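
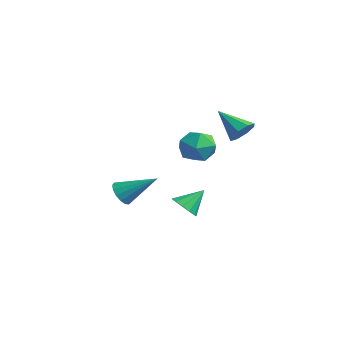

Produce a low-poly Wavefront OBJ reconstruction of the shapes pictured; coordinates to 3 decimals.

v -2.894 1.99 -0.876
v -1.858 2.355 -1.204
v -2.122 0.485 -0.116
v -1.086 0.85 -0.444
v -1.658 1.409 0.378
v -2.134 2.339 -0.092
v -1.846 0.501 -1.228
v -2.322 1.431 -1.698
v -1.21 1.435 -1.421
v -1.094 1.996 -0.429
v -2.886 0.844 -0.891
v -2.77 1.405 0.101
v 4.078 0.523 2.23
v 4.588 -0.01 2.512
v 2.802 -0.103 3.35
v 4.603 0.51 2.82
v 4.311 1.038 2.782
v 3.882 1.264 2.42
v 3.568 1.056 1.947
v 3.553 0.536 1.639
v 3.846 0.008 1.677
v 4.274 -0.218 2.039
v -0.618 -0.104 -4.197
v -0.16 0.359 -4.744
v -0.502 1.004 -3.163
v -0.619 0.476 -4.818
v -1.077 0.409 -4.696
v -1.389 0.18 -4.414
v -1.457 -0.14 -4.064
v -1.258 -0.448 -3.756
v -0.856 -0.647 -3.588
v -0.378 -0.674 -3.614
v 0.023 -0.519 -3.824
v 0.221 -0.233 -4.153
v 0.153 0.094 -4.496
v 1.134 -4.425 -1.883
v 1.527 -4.235 -2.505
v 2.266 -3.075 -0.757
v 1.222 -3.986 -2.497
v 0.893 -3.855 -2.324
v 0.63 -3.877 -2.033
v 0.501 -4.046 -1.701
v 0.543 -4.316 -1.419
v 0.742 -4.615 -1.26
v 1.047 -4.864 -1.268
v 1.376 -4.995 -1.441
v 1.639 -4.973 -1.732
v 1.768 -4.804 -2.064
v 1.726 -4.534 -2.347
f 1 12 6
f 1 6 2
f 1 2 8
f 1 8 11
f 1 11 12
f 2 6 10
f 6 12 5
f 12 11 3
f 11 8 7
f 8 2 9
f 4 10 5
f 4 5 3
f 4 3 7
f 4 7 9
f 4 9 10
f 5 10 6
f 3 5 12
f 7 3 11
f 9 7 8
f 10 9 2
f 14 13 16
f 14 16 15
f 16 13 17
f 16 17 15
f 17 13 18
f 17 18 15
f 18 13 19
f 18 19 15
f 19 13 20
f 19 20 15
f 20 13 21
f 20 21 15
f 21 13 22
f 21 22 15
f 22 13 14
f 22 14 15
f 24 23 26
f 24 26 25
f 26 23 27
f 26 27 25
f 27 23 28
f 27 28 25
f 28 23 29
f 28 29 25
f 29 23 30
f 29 30 25
f 30 23 31
f 30 31 25
f 31 23 32
f 31 32 25
f 32 23 33
f 32 33 25
f 33 23 34
f 33 34 25
f 34 23 35
f 34 35 25
f 35 23 24
f 35 24 25
f 37 36 39
f 37 39 38
f 39 36 40
f 39 40 38
f 40 36 41
f 40 41 38
f 41 36 42
f 41 42 38
f 42 36 43
f 42 43 38
f 43 36 44
f 43 44 38
f 44 36 45
f 44 45 38
f 45 36 46
f 45 46 38
f 46 36 47
f 46 47 38
f 47 36 48
f 47 48 38
f 48 36 49
f 48 49 38
f 49 36 37
f 49 37 38



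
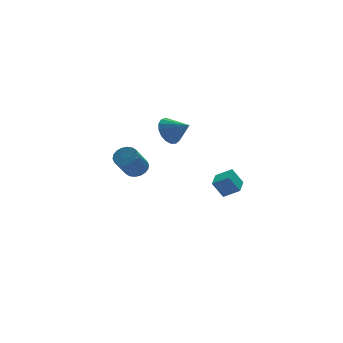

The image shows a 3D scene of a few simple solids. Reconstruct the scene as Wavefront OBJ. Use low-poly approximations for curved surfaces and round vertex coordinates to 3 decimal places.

v 1.317 -4.531 0.135
v 0.833 -4.264 1.028
v 0.668 -4.003 -0.374
v 0.185 -3.735 0.518
v 1.955 -3.665 0.222
v 1.472 -3.397 1.114
v 1.307 -3.136 -0.288
v 0.823 -2.869 0.605
v 1.109 2.941 1.382
v 1.839 3.104 0.863
v 1.791 1.979 2.038
v 1.891 3.372 1.202
v 1.763 3.541 1.582
v 1.486 3.573 1.917
v 1.123 3.461 2.129
v 0.756 3.229 2.17
v 0.471 2.931 2.03
v 0.331 2.636 1.742
v 0.37 2.411 1.371
v 0.578 2.307 1.003
v 0.908 2.349 0.721
v 1.284 2.526 0.591
v 1.62 2.798 0.642
v -0.648 3.292 -1.097
v -0.342 3.744 -0.658
v -1.247 3.14 0.595
v -1.552 2.688 0.157
v -0.59 3.903 -0.76
v -1.494 3.299 0.493
v -0.849 3.941 -0.929
v -1.753 3.337 0.325
v -1.068 3.851 -1.131
v -1.973 3.246 0.123
v -1.204 3.65 -1.326
v -2.109 3.045 -0.072
v -1.23 3.378 -1.476
v -2.135 2.773 -0.222
v -1.14 3.089 -1.55
v -2.045 2.485 -0.297
v -0.953 2.84 -1.535
v -1.858 2.236 -0.282
v -0.706 2.681 -1.433
v -1.61 2.077 -0.18
v -0.447 2.643 -1.265
v -1.351 2.039 -0.011
v -0.227 2.734 -1.063
v -1.132 2.129 0.191
v -0.091 2.935 -0.868
v -0.996 2.33 0.386
v -0.065 3.207 -0.718
v -0.97 2.602 0.536
v -0.155 3.495 -0.643
v -1.06 2.891 0.61
f 2 4 1
f 5 2 1
f 1 4 3
f 3 5 1
f 2 8 4
f 6 2 5
f 6 8 2
f 4 8 3
f 7 5 3
f 3 8 7
f 7 6 5
f 8 6 7
f 10 9 12
f 10 12 11
f 12 9 13
f 12 13 11
f 13 9 14
f 13 14 11
f 14 9 15
f 14 15 11
f 15 9 16
f 15 16 11
f 16 9 17
f 16 17 11
f 17 9 18
f 17 18 11
f 18 9 19
f 18 19 11
f 19 9 20
f 19 20 11
f 20 9 21
f 20 21 11
f 21 9 22
f 21 22 11
f 22 9 23
f 22 23 11
f 23 9 10
f 23 10 11
f 25 24 28
f 25 28 26
f 26 28 29
f 26 29 27
f 28 24 30
f 28 30 29
f 29 30 31
f 29 31 27
f 30 24 32
f 30 32 31
f 31 32 33
f 31 33 27
f 32 24 34
f 32 34 33
f 33 34 35
f 33 35 27
f 34 24 36
f 34 36 35
f 35 36 37
f 35 37 27
f 36 24 38
f 36 38 37
f 37 38 39
f 37 39 27
f 38 24 40
f 38 40 39
f 39 40 41
f 39 41 27
f 40 24 42
f 40 42 41
f 41 42 43
f 41 43 27
f 42 24 44
f 42 44 43
f 43 44 45
f 43 45 27
f 44 24 46
f 44 46 45
f 45 46 47
f 45 47 27
f 46 24 48
f 46 48 47
f 47 48 49
f 47 49 27
f 48 24 50
f 48 50 49
f 49 50 51
f 49 51 27
f 50 24 52
f 50 52 51
f 51 52 53
f 51 53 27
f 52 24 25
f 52 25 53
f 53 25 26
f 53 26 27



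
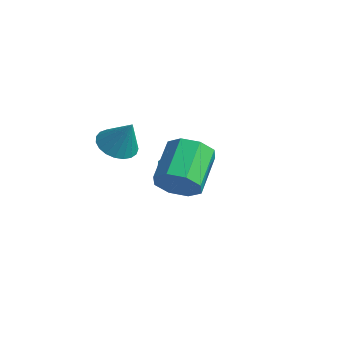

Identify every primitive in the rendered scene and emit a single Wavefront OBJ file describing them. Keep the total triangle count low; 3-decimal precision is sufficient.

v 2.91 -1.563 1.09
v 3.574 -0.868 0.644
v 2.595 0.698 1.623
v 1.93 0.003 2.07
v 2.913 -0.999 0.193
v 1.933 0.566 1.172
v 2.25 -1.461 0.267
v 1.27 0.105 1.246
v 1.973 -1.982 0.824
v 0.994 -0.417 1.803
v 2.245 -2.258 1.537
v 1.266 -0.692 2.516
v 2.907 -2.126 1.988
v 1.927 -0.561 2.967
v 3.57 -1.665 1.914
v 2.59 -0.099 2.893
v 3.846 -1.143 1.357
v 2.867 0.422 2.336
v -2.531 2.687 -2.474
v -1.947 2.306 -2.774
v -1.589 3.053 -1.106
v -1.928 2.804 -2.921
v -2.191 3.248 -2.858
v -2.614 3.429 -2.615
v -2.998 3.263 -2.306
v -3.163 2.828 -2.076
v -3.033 2.326 -2.031
v -2.668 1.994 -2.194
v -2.239 1.986 -2.487
v -1.133 -1.432 1.512
v -0.289 -1.368 1.059
v -0.367 -1.208 2.968
v -0.41 -0.988 1.063
v -0.656 -0.684 1.146
v -0.984 -0.51 1.292
v -1.338 -0.495 1.475
v -1.656 -0.642 1.666
v -1.884 -0.926 1.829
v -1.982 -1.298 1.938
v -1.933 -1.692 1.973
v -1.746 -2.042 1.929
v -1.453 -2.286 1.812
v -1.104 -2.383 1.644
v -0.76 -2.315 1.452
v -0.481 -2.095 1.271
v -0.314 -1.76 1.132
f 2 1 5
f 2 5 3
f 3 5 6
f 3 6 4
f 5 1 7
f 5 7 6
f 6 7 8
f 6 8 4
f 7 1 9
f 7 9 8
f 8 9 10
f 8 10 4
f 9 1 11
f 9 11 10
f 10 11 12
f 10 12 4
f 11 1 13
f 11 13 12
f 12 13 14
f 12 14 4
f 13 1 15
f 13 15 14
f 14 15 16
f 14 16 4
f 15 1 17
f 15 17 16
f 16 17 18
f 16 18 4
f 17 1 2
f 17 2 18
f 18 2 3
f 18 3 4
f 20 19 22
f 20 22 21
f 22 19 23
f 22 23 21
f 23 19 24
f 23 24 21
f 24 19 25
f 24 25 21
f 25 19 26
f 25 26 21
f 26 19 27
f 26 27 21
f 27 19 28
f 27 28 21
f 28 19 29
f 28 29 21
f 29 19 20
f 29 20 21
f 31 30 33
f 31 33 32
f 33 30 34
f 33 34 32
f 34 30 35
f 34 35 32
f 35 30 36
f 35 36 32
f 36 30 37
f 36 37 32
f 37 30 38
f 37 38 32
f 38 30 39
f 38 39 32
f 39 30 40
f 39 40 32
f 40 30 41
f 40 41 32
f 41 30 42
f 41 42 32
f 42 30 43
f 42 43 32
f 43 30 44
f 43 44 32
f 44 30 45
f 44 45 32
f 45 30 46
f 45 46 32
f 46 30 31
f 46 31 32



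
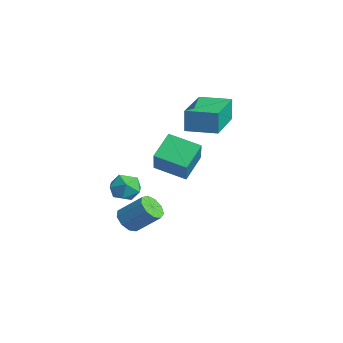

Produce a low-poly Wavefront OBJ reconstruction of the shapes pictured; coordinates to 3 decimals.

v -2.83 -0.095 -1.796
v -2.369 0.407 -1.52
v -2.271 -0.947 -1.18
v -1.81 -0.445 -0.904
v -2.517 -0.445 -0.702
v -2.863 0.081 -1.082
v -1.777 -0.621 -1.618
v -2.123 -0.095 -1.998
v -1.718 0.082 -1.409
v -2.176 0.191 -0.843
v -2.464 -0.731 -1.857
v -2.922 -0.622 -1.291
v 0.085 0.484 1.872
v 0.997 0.071 3.003
v 0.995 1.397 1.472
v 1.907 0.985 2.603
v 0.613 -0.365 1.137
v 1.525 -0.777 2.268
v 1.523 0.549 0.737
v 2.435 0.136 1.868
v 1.461 -1.797 -0.935
v 1.863 -1.646 -1.354
v 2.481 -0.933 -0.504
v 2.079 -1.083 -0.085
v 1.553 -1.378 -1.354
v 2.171 -0.664 -0.504
v 1.2 -1.305 -1.158
v 1.818 -0.591 -0.309
v 0.969 -1.463 -0.858
v 1.587 -0.749 -0.008
v 0.968 -1.777 -0.593
v 1.586 -1.063 0.256
v 1.198 -2.1 -0.489
v 1.816 -1.386 0.361
v 1.551 -2.282 -0.593
v 2.169 -1.568 0.257
v 1.862 -2.236 -0.857
v 2.48 -1.523 -0.007
v 1.985 -1.986 -1.157
v 2.603 -1.272 -0.308
v -0.928 1.627 2.004
v -1.016 1.668 3.04
v -2.593 3.052 1.807
v -2.681 3.093 2.842
v -0.059 2.647 2.038
v -0.147 2.688 3.073
v -1.724 4.072 1.84
v -1.812 4.113 2.876
f 1 12 6
f 1 6 2
f 1 2 8
f 1 8 11
f 1 11 12
f 2 6 10
f 6 12 5
f 12 11 3
f 11 8 7
f 8 2 9
f 4 10 5
f 4 5 3
f 4 3 7
f 4 7 9
f 4 9 10
f 5 10 6
f 3 5 12
f 7 3 11
f 9 7 8
f 10 9 2
f 14 16 13
f 17 14 13
f 13 16 15
f 15 17 13
f 14 20 16
f 18 14 17
f 18 20 14
f 16 20 15
f 19 17 15
f 15 20 19
f 19 18 17
f 20 18 19
f 22 21 25
f 22 25 23
f 23 25 26
f 23 26 24
f 25 21 27
f 25 27 26
f 26 27 28
f 26 28 24
f 27 21 29
f 27 29 28
f 28 29 30
f 28 30 24
f 29 21 31
f 29 31 30
f 30 31 32
f 30 32 24
f 31 21 33
f 31 33 32
f 32 33 34
f 32 34 24
f 33 21 35
f 33 35 34
f 34 35 36
f 34 36 24
f 35 21 37
f 35 37 36
f 36 37 38
f 36 38 24
f 37 21 39
f 37 39 38
f 38 39 40
f 38 40 24
f 39 21 22
f 39 22 40
f 40 22 23
f 40 23 24
f 42 44 41
f 45 42 41
f 41 44 43
f 43 45 41
f 42 48 44
f 46 42 45
f 46 48 42
f 44 48 43
f 47 45 43
f 43 48 47
f 47 46 45
f 48 46 47



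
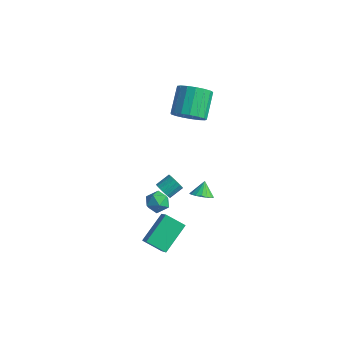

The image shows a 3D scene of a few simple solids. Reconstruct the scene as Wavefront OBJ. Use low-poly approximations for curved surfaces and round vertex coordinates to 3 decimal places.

v -3.327 1.834 2.219
v -2.41 2.38 2.142
v -3.116 3.732 3.324
v -4.033 3.186 3.401
v -2.695 2.565 1.76
v -3.402 3.918 2.941
v -3.125 2.583 1.482
v -3.832 3.935 2.664
v -3.602 2.429 1.374
v -4.308 3.782 2.555
v -4.015 2.139 1.459
v -4.721 3.491 2.64
v -4.271 1.778 1.718
v -4.977 3.131 2.9
v -4.31 1.431 2.092
v -5.016 2.784 3.274
v -4.124 1.176 2.496
v -4.831 2.529 3.677
v -3.756 1.071 2.836
v -4.462 2.424 4.017
v -3.289 1.141 3.034
v -3.995 2.494 4.216
v -2.831 1.37 3.046
v -3.537 2.723 4.228
v -2.486 1.705 2.869
v -3.193 3.058 4.05
v -2.335 2.069 2.543
v -3.041 3.422 3.724
v -1.174 0.577 -3.002
v -0.567 0.39 -2.642
v -1.446 1.163 -2.238
v -0.472 0.673 -2.825
v -0.538 0.933 -3.049
v -0.75 1.112 -3.261
v -1.059 1.168 -3.414
v -1.394 1.089 -3.473
v -1.679 0.892 -3.424
v -1.848 0.624 -3.278
v -1.863 0.344 -3.068
v -1.72 0.118 -2.844
v -1.451 -0.003 -2.655
v -1.12 0.009 -2.546
v -0.8 0.151 -2.541
v -1.112 -4.204 -3.607
v -1.224 -2.434 -2.502
v -2.08 -3.522 -4.798
v -2.193 -1.752 -3.693
v -0.027 -3.748 -4.227
v -0.14 -1.978 -3.122
v -0.996 -3.066 -5.418
v -1.108 -1.296 -4.313
v -3.546 -0.141 -3.699
v -3.022 -0.104 -4.027
v -2.77 0.738 -3.53
v -3.294 0.701 -3.201
v -3.218 0.05 -4.189
v -2.966 0.892 -3.691
v -3.489 0.16 -4.238
v -3.237 1.002 -3.74
v -3.773 0.201 -4.163
v -3.521 1.043 -3.666
v -4.005 0.164 -3.982
v -3.753 1.006 -3.485
v -4.132 0.057 -3.736
v -3.88 0.899 -3.239
v -4.125 -0.096 -3.482
v -3.873 0.746 -2.984
v -3.985 -0.259 -3.277
v -3.733 0.583 -2.78
v -3.744 -0.395 -3.169
v -3.492 0.448 -2.671
v -3.458 -0.472 -3.182
v -3.206 0.37 -2.685
v -3.192 -0.474 -3.314
v -2.94 0.368 -2.816
v -3.007 -0.4 -3.533
v -2.755 0.442 -3.036
v -2.946 -0.266 -3.791
v -2.694 0.576 -3.294
v -2.067 -1.324 -2.396
v -1.837 -1.702 -1.73
v -2.603 -2.418 -2.83
v -2.373 -2.796 -2.164
v -2.944 -2.237 -2.13
v -2.612 -1.562 -1.861
v -1.828 -2.558 -2.699
v -1.496 -1.883 -2.43
v -1.688 -2.465 -1.918
v -2.378 -2.266 -1.566
v -2.062 -1.854 -2.994
v -2.752 -1.655 -2.642
f 2 1 5
f 2 5 3
f 3 5 6
f 3 6 4
f 5 1 7
f 5 7 6
f 6 7 8
f 6 8 4
f 7 1 9
f 7 9 8
f 8 9 10
f 8 10 4
f 9 1 11
f 9 11 10
f 10 11 12
f 10 12 4
f 11 1 13
f 11 13 12
f 12 13 14
f 12 14 4
f 13 1 15
f 13 15 14
f 14 15 16
f 14 16 4
f 15 1 17
f 15 17 16
f 16 17 18
f 16 18 4
f 17 1 19
f 17 19 18
f 18 19 20
f 18 20 4
f 19 1 21
f 19 21 20
f 20 21 22
f 20 22 4
f 21 1 23
f 21 23 22
f 22 23 24
f 22 24 4
f 23 1 25
f 23 25 24
f 24 25 26
f 24 26 4
f 25 1 27
f 25 27 26
f 26 27 28
f 26 28 4
f 27 1 2
f 27 2 28
f 28 2 3
f 28 3 4
f 30 29 32
f 30 32 31
f 32 29 33
f 32 33 31
f 33 29 34
f 33 34 31
f 34 29 35
f 34 35 31
f 35 29 36
f 35 36 31
f 36 29 37
f 36 37 31
f 37 29 38
f 37 38 31
f 38 29 39
f 38 39 31
f 39 29 40
f 39 40 31
f 40 29 41
f 40 41 31
f 41 29 42
f 41 42 31
f 42 29 43
f 42 43 31
f 43 29 30
f 43 30 31
f 45 47 44
f 48 45 44
f 44 47 46
f 46 48 44
f 45 51 47
f 49 45 48
f 49 51 45
f 47 51 46
f 50 48 46
f 46 51 50
f 50 49 48
f 51 49 50
f 53 52 56
f 53 56 54
f 54 56 57
f 54 57 55
f 56 52 58
f 56 58 57
f 57 58 59
f 57 59 55
f 58 52 60
f 58 60 59
f 59 60 61
f 59 61 55
f 60 52 62
f 60 62 61
f 61 62 63
f 61 63 55
f 62 52 64
f 62 64 63
f 63 64 65
f 63 65 55
f 64 52 66
f 64 66 65
f 65 66 67
f 65 67 55
f 66 52 68
f 66 68 67
f 67 68 69
f 67 69 55
f 68 52 70
f 68 70 69
f 69 70 71
f 69 71 55
f 70 52 72
f 70 72 71
f 71 72 73
f 71 73 55
f 72 52 74
f 72 74 73
f 73 74 75
f 73 75 55
f 74 52 76
f 74 76 75
f 75 76 77
f 75 77 55
f 76 52 78
f 76 78 77
f 77 78 79
f 77 79 55
f 78 52 53
f 78 53 79
f 79 53 54
f 79 54 55
f 80 91 85
f 80 85 81
f 80 81 87
f 80 87 90
f 80 90 91
f 81 85 89
f 85 91 84
f 91 90 82
f 90 87 86
f 87 81 88
f 83 89 84
f 83 84 82
f 83 82 86
f 83 86 88
f 83 88 89
f 84 89 85
f 82 84 91
f 86 82 90
f 88 86 87
f 89 88 81



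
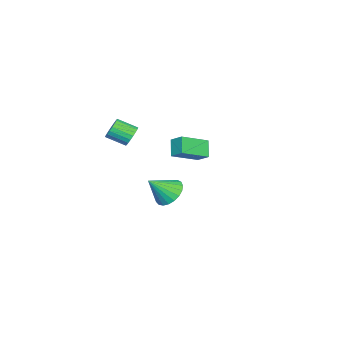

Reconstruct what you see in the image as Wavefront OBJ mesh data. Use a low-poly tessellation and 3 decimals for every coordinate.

v -1.363 -2.901 -3.808
v -0.842 -2.107 -3.615
v -0.517 -3.739 -2.652
v -1.152 -2.068 -3.359
v -1.498 -2.173 -3.182
v -1.822 -2.404 -3.113
v -2.066 -2.721 -3.164
v -2.188 -3.069 -3.326
v -2.168 -3.389 -3.572
v -2.009 -3.623 -3.859
v -1.738 -3.733 -4.137
v -1.402 -3.7 -4.358
v -1.06 -3.528 -4.484
v -0.77 -3.247 -4.493
v -0.583 -2.907 -4.384
v -0.53 -2.566 -4.175
v -0.622 -2.283 -3.903
v 2.317 0.207 2.282
v 3.504 -0.719 2.932
v 2.588 0.892 2.763
v 3.775 -0.034 3.413
v 2.965 0.494 1.507
v 4.152 -0.432 2.157
v 3.236 1.179 1.988
v 4.423 0.253 2.638
v 3.819 -2.656 2.92
v 4.351 -2.708 2.57
v 4.594 -3.717 3.089
v 4.061 -3.664 3.44
v 4.439 -2.577 2.784
v 4.682 -3.585 3.303
v 4.419 -2.459 3.022
v 4.662 -3.467 3.541
v 4.296 -2.375 3.242
v 4.538 -3.384 3.761
v 4.089 -2.34 3.407
v 4.332 -3.349 3.926
v 3.837 -2.359 3.487
v 4.079 -3.368 4.007
v 3.581 -2.43 3.47
v 3.823 -3.438 3.989
v 3.366 -2.54 3.357
v 3.609 -3.548 3.877
v 3.229 -2.669 3.169
v 3.472 -3.678 3.689
v 3.195 -2.797 2.938
v 3.437 -3.805 3.458
v 3.268 -2.9 2.704
v 3.511 -3.908 3.223
v 3.436 -2.961 2.507
v 3.679 -3.969 3.027
v 3.671 -2.969 2.382
v 3.914 -3.977 2.901
v 3.931 -2.923 2.35
v 4.174 -3.931 2.869
v 4.172 -2.831 2.416
v 4.415 -3.839 2.935
f 2 1 4
f 2 4 3
f 4 1 5
f 4 5 3
f 5 1 6
f 5 6 3
f 6 1 7
f 6 7 3
f 7 1 8
f 7 8 3
f 8 1 9
f 8 9 3
f 9 1 10
f 9 10 3
f 10 1 11
f 10 11 3
f 11 1 12
f 11 12 3
f 12 1 13
f 12 13 3
f 13 1 14
f 13 14 3
f 14 1 15
f 14 15 3
f 15 1 16
f 15 16 3
f 16 1 17
f 16 17 3
f 17 1 2
f 17 2 3
f 19 21 18
f 22 19 18
f 18 21 20
f 20 22 18
f 19 25 21
f 23 19 22
f 23 25 19
f 21 25 20
f 24 22 20
f 20 25 24
f 24 23 22
f 25 23 24
f 27 26 30
f 27 30 28
f 28 30 31
f 28 31 29
f 30 26 32
f 30 32 31
f 31 32 33
f 31 33 29
f 32 26 34
f 32 34 33
f 33 34 35
f 33 35 29
f 34 26 36
f 34 36 35
f 35 36 37
f 35 37 29
f 36 26 38
f 36 38 37
f 37 38 39
f 37 39 29
f 38 26 40
f 38 40 39
f 39 40 41
f 39 41 29
f 40 26 42
f 40 42 41
f 41 42 43
f 41 43 29
f 42 26 44
f 42 44 43
f 43 44 45
f 43 45 29
f 44 26 46
f 44 46 45
f 45 46 47
f 45 47 29
f 46 26 48
f 46 48 47
f 47 48 49
f 47 49 29
f 48 26 50
f 48 50 49
f 49 50 51
f 49 51 29
f 50 26 52
f 50 52 51
f 51 52 53
f 51 53 29
f 52 26 54
f 52 54 53
f 53 54 55
f 53 55 29
f 54 26 56
f 54 56 55
f 55 56 57
f 55 57 29
f 56 26 27
f 56 27 57
f 57 27 28
f 57 28 29



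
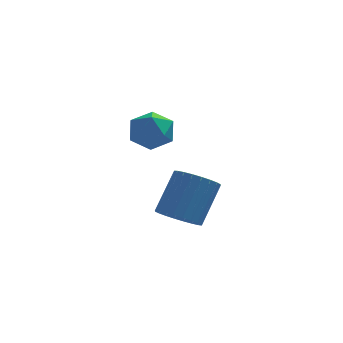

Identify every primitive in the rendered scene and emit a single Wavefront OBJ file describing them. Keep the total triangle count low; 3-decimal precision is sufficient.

v -1.887 -1.222 -3.614
v -1.314 -1.717 -3.544
v -0.721 -0.853 -2.295
v -1.293 -0.358 -2.366
v -1.198 -1.521 -3.734
v -0.605 -0.657 -2.485
v -1.187 -1.28 -3.906
v -0.594 -0.416 -2.658
v -1.283 -1.03 -4.034
v -0.69 -0.166 -2.785
v -1.47 -0.809 -4.098
v -0.877 0.055 -2.849
v -1.721 -0.651 -4.088
v -1.128 0.213 -2.839
v -1.997 -0.58 -4.006
v -1.404 0.284 -2.757
v -2.256 -0.607 -3.865
v -1.663 0.257 -2.616
v -2.459 -0.727 -3.685
v -1.866 0.137 -2.436
v -2.575 -0.923 -3.495
v -1.982 -0.059 -2.246
v -2.586 -1.164 -3.322
v -1.993 -0.3 -2.074
v -2.49 -1.414 -3.195
v -1.897 -0.55 -1.946
v -2.303 -1.635 -3.131
v -1.71 -0.771 -1.882
v -2.052 -1.793 -3.141
v -1.459 -0.929 -1.892
v -1.776 -1.864 -3.223
v -1.183 -1 -1.974
v -1.517 -1.837 -3.364
v -0.924 -0.973 -2.115
v -3.28 -1.302 0.599
v -2.639 -0.905 0.746
v -2.701 -1.895 -0.326
v -2.06 -1.498 -0.179
v -2.309 -2.025 0.321
v -2.667 -1.658 0.893
v -2.673 -1.142 -0.473
v -3.031 -0.775 0.099
v -2.264 -0.807 0.084
v -2.039 -1.352 0.575
v -3.301 -1.448 -0.155
v -3.076 -1.993 0.336
f 2 1 5
f 2 5 3
f 3 5 6
f 3 6 4
f 5 1 7
f 5 7 6
f 6 7 8
f 6 8 4
f 7 1 9
f 7 9 8
f 8 9 10
f 8 10 4
f 9 1 11
f 9 11 10
f 10 11 12
f 10 12 4
f 11 1 13
f 11 13 12
f 12 13 14
f 12 14 4
f 13 1 15
f 13 15 14
f 14 15 16
f 14 16 4
f 15 1 17
f 15 17 16
f 16 17 18
f 16 18 4
f 17 1 19
f 17 19 18
f 18 19 20
f 18 20 4
f 19 1 21
f 19 21 20
f 20 21 22
f 20 22 4
f 21 1 23
f 21 23 22
f 22 23 24
f 22 24 4
f 23 1 25
f 23 25 24
f 24 25 26
f 24 26 4
f 25 1 27
f 25 27 26
f 26 27 28
f 26 28 4
f 27 1 29
f 27 29 28
f 28 29 30
f 28 30 4
f 29 1 31
f 29 31 30
f 30 31 32
f 30 32 4
f 31 1 33
f 31 33 32
f 32 33 34
f 32 34 4
f 33 1 2
f 33 2 34
f 34 2 3
f 34 3 4
f 35 46 40
f 35 40 36
f 35 36 42
f 35 42 45
f 35 45 46
f 36 40 44
f 40 46 39
f 46 45 37
f 45 42 41
f 42 36 43
f 38 44 39
f 38 39 37
f 38 37 41
f 38 41 43
f 38 43 44
f 39 44 40
f 37 39 46
f 41 37 45
f 43 41 42
f 44 43 36



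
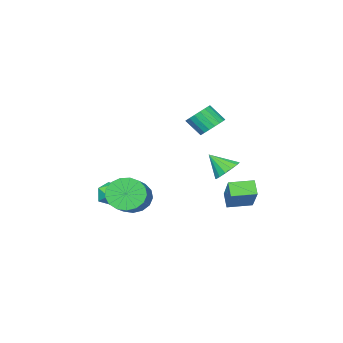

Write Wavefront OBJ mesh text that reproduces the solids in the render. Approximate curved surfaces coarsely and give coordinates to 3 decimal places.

v 2.276 -0.528 -1.68
v 2.821 -0.571 -2.493
v 4.149 0.405 -1.654
v 3.604 0.448 -0.84
v 2.568 -0.179 -2.548
v 3.897 0.797 -1.708
v 2.248 0.132 -2.403
v 3.577 1.108 -1.564
v 1.935 0.292 -2.093
v 3.263 1.268 -1.254
v 1.699 0.265 -1.689
v 3.028 1.24 -0.849
v 1.596 0.055 -1.282
v 2.925 1.031 -0.442
v 1.648 -0.288 -0.966
v 2.977 0.688 -0.127
v 1.844 -0.686 -0.814
v 3.173 0.29 0.026
v 2.139 -1.047 -0.86
v 3.468 -0.072 -0.021
v 2.465 -1.29 -1.094
v 3.794 -0.314 -0.254
v 2.748 -1.358 -1.462
v 4.077 -0.383 -0.623
v 2.922 -1.236 -1.88
v 4.251 -0.261 -1.041
v 2.949 -0.952 -2.252
v 4.277 0.024 -1.413
v -0.933 2.566 -0.024
v -0.528 2.176 -0.55
v -0.527 1.734 0.904
v -0.277 2.453 -0.412
v -0.202 2.76 -0.169
v -0.322 3.015 0.113
v -0.606 3.15 0.358
v -0.978 3.128 0.5
v -1.337 2.956 0.503
v -1.588 2.679 0.364
v -1.663 2.372 0.122
v -1.543 2.117 -0.16
v -1.259 1.982 -0.405
v -0.887 2.004 -0.548
v -2.872 -0.253 1.587
v -2.437 0.296 1.907
v -2.133 -0.437 2.753
v -2.568 -0.987 2.433
v -2.742 0.343 2.057
v -2.437 -0.391 2.903
v -3.072 0.271 2.114
v -2.768 -0.462 2.96
v -3.363 0.096 2.067
v -3.058 -0.637 2.912
v -3.556 -0.148 1.924
v -3.252 -0.881 2.77
v -3.614 -0.413 1.715
v -3.31 -1.147 2.561
v -3.525 -0.647 1.481
v -3.221 -1.38 2.327
v -3.307 -0.803 1.267
v -3.003 -1.536 2.113
v -3.003 -0.849 1.117
v -2.698 -1.583 1.963
v -2.672 -0.778 1.06
v -2.368 -1.511 1.906
v -2.382 -0.603 1.108
v -2.077 -1.336 1.953
v -2.188 -0.359 1.25
v -1.884 -1.092 2.096
v -2.13 -0.093 1.459
v -1.826 -0.827 2.305
v -2.219 0.14 1.693
v -1.915 -0.593 2.539
v 1.569 -1.798 -2.147
v 1.95 -2.09 -2.825
v 1.45 -3.05 -1.675
v 1.831 -3.342 -2.353
v 2.257 -2.897 -1.796
v 2.331 -2.123 -2.088
v 1.069 -3.017 -2.412
v 1.143 -2.243 -2.704
v 1.641 -2.843 -2.989
v 2.375 -2.769 -2.608
v 1.025 -2.371 -1.892
v 1.759 -2.297 -1.511
v -1.528 1.778 -1.919
v -0.549 2.97 -0.569
v -2.529 2.524 -1.851
v -1.55 3.716 -0.501
v -1.21 2.264 -2.579
v -0.231 3.456 -1.229
v -2.211 3.01 -2.511
v -1.232 4.202 -1.161
f 2 1 5
f 2 5 3
f 3 5 6
f 3 6 4
f 5 1 7
f 5 7 6
f 6 7 8
f 6 8 4
f 7 1 9
f 7 9 8
f 8 9 10
f 8 10 4
f 9 1 11
f 9 11 10
f 10 11 12
f 10 12 4
f 11 1 13
f 11 13 12
f 12 13 14
f 12 14 4
f 13 1 15
f 13 15 14
f 14 15 16
f 14 16 4
f 15 1 17
f 15 17 16
f 16 17 18
f 16 18 4
f 17 1 19
f 17 19 18
f 18 19 20
f 18 20 4
f 19 1 21
f 19 21 20
f 20 21 22
f 20 22 4
f 21 1 23
f 21 23 22
f 22 23 24
f 22 24 4
f 23 1 25
f 23 25 24
f 24 25 26
f 24 26 4
f 25 1 27
f 25 27 26
f 26 27 28
f 26 28 4
f 27 1 2
f 27 2 28
f 28 2 3
f 28 3 4
f 30 29 32
f 30 32 31
f 32 29 33
f 32 33 31
f 33 29 34
f 33 34 31
f 34 29 35
f 34 35 31
f 35 29 36
f 35 36 31
f 36 29 37
f 36 37 31
f 37 29 38
f 37 38 31
f 38 29 39
f 38 39 31
f 39 29 40
f 39 40 31
f 40 29 41
f 40 41 31
f 41 29 42
f 41 42 31
f 42 29 30
f 42 30 31
f 44 43 47
f 44 47 45
f 45 47 48
f 45 48 46
f 47 43 49
f 47 49 48
f 48 49 50
f 48 50 46
f 49 43 51
f 49 51 50
f 50 51 52
f 50 52 46
f 51 43 53
f 51 53 52
f 52 53 54
f 52 54 46
f 53 43 55
f 53 55 54
f 54 55 56
f 54 56 46
f 55 43 57
f 55 57 56
f 56 57 58
f 56 58 46
f 57 43 59
f 57 59 58
f 58 59 60
f 58 60 46
f 59 43 61
f 59 61 60
f 60 61 62
f 60 62 46
f 61 43 63
f 61 63 62
f 62 63 64
f 62 64 46
f 63 43 65
f 63 65 64
f 64 65 66
f 64 66 46
f 65 43 67
f 65 67 66
f 66 67 68
f 66 68 46
f 67 43 69
f 67 69 68
f 68 69 70
f 68 70 46
f 69 43 71
f 69 71 70
f 70 71 72
f 70 72 46
f 71 43 44
f 71 44 72
f 72 44 45
f 72 45 46
f 73 84 78
f 73 78 74
f 73 74 80
f 73 80 83
f 73 83 84
f 74 78 82
f 78 84 77
f 84 83 75
f 83 80 79
f 80 74 81
f 76 82 77
f 76 77 75
f 76 75 79
f 76 79 81
f 76 81 82
f 77 82 78
f 75 77 84
f 79 75 83
f 81 79 80
f 82 81 74
f 86 88 85
f 89 86 85
f 85 88 87
f 87 89 85
f 86 92 88
f 90 86 89
f 90 92 86
f 88 92 87
f 91 89 87
f 87 92 91
f 91 90 89
f 92 90 91



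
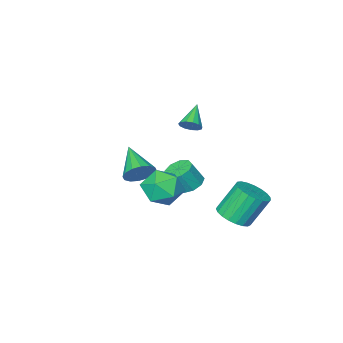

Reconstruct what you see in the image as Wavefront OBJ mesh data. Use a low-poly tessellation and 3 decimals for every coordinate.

v 2.261 3.065 -1.932
v 3.318 2.898 -1.304
v 1.242 2.162 -0.456
v 2.299 1.995 0.172
v 1.837 3.137 0.029
v 2.466 3.695 -0.883
v 2.094 1.365 -0.877
v 2.723 1.923 -1.789
v 3.215 1.847 -0.653
v 3.056 2.942 -0.092
v 1.504 2.118 -1.668
v 1.345 3.213 -1.107
v 0.423 -2.025 -2.834
v 1.047 -1.843 -2.141
v -0.163 -3.855 -1.826
v 0.629 -1.629 -1.995
v 0.155 -1.521 -2.074
v -0.246 -1.548 -2.357
v -0.468 -1.703 -2.768
v -0.451 -1.944 -3.196
v -0.2 -2.207 -3.527
v 0.218 -2.421 -3.673
v 0.691 -2.529 -3.593
v 1.092 -2.502 -3.311
v 1.315 -2.347 -2.9
v 1.298 -2.106 -2.472
v -1.964 -0.699 -3.835
v -1.24 -0.901 -4.252
v -0.611 -1.183 -3.022
v -1.336 -0.981 -2.605
v -1.242 -0.328 -4.119
v -0.614 -0.61 -2.889
v -1.583 0.072 -3.853
v -0.954 -0.211 -2.623
v -2.102 0.111 -3.579
v -1.473 -0.172 -2.349
v -2.557 -0.229 -3.425
v -1.928 -0.511 -2.195
v -2.734 -0.789 -3.462
v -2.105 -1.071 -2.232
v -2.552 -1.306 -3.674
v -1.923 -1.588 -2.444
v -2.094 -1.54 -3.961
v -1.465 -1.822 -2.731
v -1.576 -1.38 -4.19
v -0.947 -1.662 -2.96
v -1.591 3.465 -4.091
v -0.92 2.848 -3.569
v -1.899 3.258 -1.827
v -2.569 3.875 -2.349
v -0.721 3.236 -3.549
v -1.7 3.646 -1.807
v -0.672 3.664 -3.622
v -1.651 4.074 -1.88
v -0.783 4.057 -3.777
v -1.761 4.467 -2.034
v -1.032 4.348 -3.985
v -2.011 4.758 -2.243
v -1.379 4.486 -4.212
v -2.357 4.896 -2.47
v -1.762 4.448 -4.418
v -2.74 4.858 -2.676
v -2.115 4.24 -4.568
v -3.094 4.65 -2.826
v -2.378 3.898 -4.635
v -3.356 4.307 -2.893
v -2.504 3.481 -4.608
v -3.483 3.89 -2.866
v -2.473 3.061 -4.492
v -3.452 3.471 -2.749
v -2.289 2.711 -4.306
v -3.268 3.121 -2.564
v -1.984 2.492 -4.083
v -2.963 2.902 -2.341
v -1.612 2.441 -3.862
v -2.59 2.85 -2.12
v -1.235 2.567 -3.68
v -2.214 2.976 -1.938
v -1.33 0.109 1.253
v -0.951 0.222 1.768
v -2.37 -0.669 2.187
v -1.182 0.505 1.747
v -1.461 0.662 1.569
v -1.698 0.644 1.29
v -1.818 0.457 1
v -1.784 0.159 0.79
v -1.606 -0.155 0.726
v -1.34 -0.385 0.83
v -1.071 -0.457 1.068
v -0.885 -0.35 1.365
v -0.84 -0.097 1.626
f 1 12 6
f 1 6 2
f 1 2 8
f 1 8 11
f 1 11 12
f 2 6 10
f 6 12 5
f 12 11 3
f 11 8 7
f 8 2 9
f 4 10 5
f 4 5 3
f 4 3 7
f 4 7 9
f 4 9 10
f 5 10 6
f 3 5 12
f 7 3 11
f 9 7 8
f 10 9 2
f 14 13 16
f 14 16 15
f 16 13 17
f 16 17 15
f 17 13 18
f 17 18 15
f 18 13 19
f 18 19 15
f 19 13 20
f 19 20 15
f 20 13 21
f 20 21 15
f 21 13 22
f 21 22 15
f 22 13 23
f 22 23 15
f 23 13 24
f 23 24 15
f 24 13 25
f 24 25 15
f 25 13 26
f 25 26 15
f 26 13 14
f 26 14 15
f 28 27 31
f 28 31 29
f 29 31 32
f 29 32 30
f 31 27 33
f 31 33 32
f 32 33 34
f 32 34 30
f 33 27 35
f 33 35 34
f 34 35 36
f 34 36 30
f 35 27 37
f 35 37 36
f 36 37 38
f 36 38 30
f 37 27 39
f 37 39 38
f 38 39 40
f 38 40 30
f 39 27 41
f 39 41 40
f 40 41 42
f 40 42 30
f 41 27 43
f 41 43 42
f 42 43 44
f 42 44 30
f 43 27 45
f 43 45 44
f 44 45 46
f 44 46 30
f 45 27 28
f 45 28 46
f 46 28 29
f 46 29 30
f 48 47 51
f 48 51 49
f 49 51 52
f 49 52 50
f 51 47 53
f 51 53 52
f 52 53 54
f 52 54 50
f 53 47 55
f 53 55 54
f 54 55 56
f 54 56 50
f 55 47 57
f 55 57 56
f 56 57 58
f 56 58 50
f 57 47 59
f 57 59 58
f 58 59 60
f 58 60 50
f 59 47 61
f 59 61 60
f 60 61 62
f 60 62 50
f 61 47 63
f 61 63 62
f 62 63 64
f 62 64 50
f 63 47 65
f 63 65 64
f 64 65 66
f 64 66 50
f 65 47 67
f 65 67 66
f 66 67 68
f 66 68 50
f 67 47 69
f 67 69 68
f 68 69 70
f 68 70 50
f 69 47 71
f 69 71 70
f 70 71 72
f 70 72 50
f 71 47 73
f 71 73 72
f 72 73 74
f 72 74 50
f 73 47 75
f 73 75 74
f 74 75 76
f 74 76 50
f 75 47 77
f 75 77 76
f 76 77 78
f 76 78 50
f 77 47 48
f 77 48 78
f 78 48 49
f 78 49 50
f 80 79 82
f 80 82 81
f 82 79 83
f 82 83 81
f 83 79 84
f 83 84 81
f 84 79 85
f 84 85 81
f 85 79 86
f 85 86 81
f 86 79 87
f 86 87 81
f 87 79 88
f 87 88 81
f 88 79 89
f 88 89 81
f 89 79 90
f 89 90 81
f 90 79 91
f 90 91 81
f 91 79 80
f 91 80 81



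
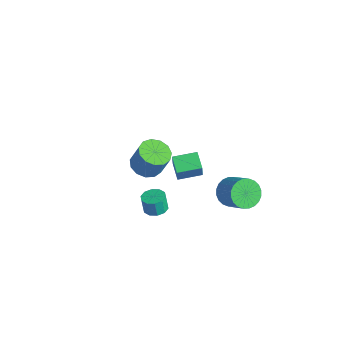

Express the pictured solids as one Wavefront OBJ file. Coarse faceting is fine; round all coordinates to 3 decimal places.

v 1.733 -3.751 -1.036
v 2.124 -4.402 -1.003
v 1.938 -4.46 0.049
v 1.547 -3.809 0.016
v 2.424 -4.048 -0.93
v 2.238 -4.106 0.122
v 2.461 -3.581 -0.898
v 2.275 -3.639 0.154
v 2.219 -3.179 -0.919
v 2.033 -3.237 0.134
v 1.792 -2.995 -0.984
v 1.606 -3.053 0.068
v 1.342 -3.1 -1.069
v 1.156 -3.158 -0.017
v 1.042 -3.454 -1.142
v 0.856 -3.512 -0.09
v 1.005 -3.921 -1.174
v 0.819 -3.979 -0.122
v 1.247 -4.323 -1.154
v 1.061 -4.381 -0.101
v 1.674 -4.507 -1.088
v 1.488 -4.565 -0.036
v -3.833 -1.185 -3.373
v -2.937 -1.756 -3.564
v -2.371 -1.427 -1.898
v -3.267 -0.855 -1.707
v -2.81 -1.182 -3.721
v -2.245 -0.853 -2.055
v -3.008 -0.609 -3.767
v -2.443 -0.279 -2.101
v -3.468 -0.218 -3.688
v -2.903 0.111 -2.022
v -4.044 -0.134 -3.509
v -3.478 0.195 -1.843
v -4.553 -0.384 -3.287
v -3.987 -0.055 -1.621
v -4.833 -0.888 -3.092
v -4.267 -0.559 -1.426
v -4.795 -1.486 -2.987
v -4.23 -1.157 -1.321
v -4.452 -1.989 -3.004
v -3.887 -1.659 -1.338
v -3.913 -2.236 -3.138
v -3.347 -1.907 -1.472
v -3.348 -2.149 -3.347
v -2.782 -1.82 -1.681
v 3.091 0.628 -0.588
v 3.727 0.446 -1.365
v 5.145 0.55 -0.228
v 4.509 0.732 0.548
v 3.705 0.843 -1.374
v 5.123 0.947 -0.237
v 3.59 1.207 -1.263
v 5.007 1.312 -0.127
v 3.399 1.484 -1.05
v 4.816 1.588 0.087
v 3.161 1.63 -0.767
v 4.578 1.734 0.37
v 2.912 1.623 -0.456
v 4.329 1.728 0.681
v 2.691 1.465 -0.166
v 4.108 1.569 0.971
v 2.53 1.18 0.061
v 3.948 1.284 1.197
v 2.455 0.81 0.188
v 3.873 0.914 1.325
v 2.477 0.413 0.197
v 3.895 0.517 1.334
v 2.593 0.048 0.087
v 4.01 0.153 1.223
v 2.784 -0.228 -0.127
v 4.201 -0.124 1.01
v 3.022 -0.374 -0.41
v 4.439 -0.27 0.727
v 3.271 -0.368 -0.721
v 4.688 -0.263 0.416
v 3.492 -0.209 -1.011
v 4.909 -0.105 0.126
v 3.652 0.076 -1.237
v 5.07 0.18 -0.101
v 2.079 -2.79 3.283
v 2.293 -2.962 4.266
v 2.563 -1.398 3.422
v 2.777 -1.57 4.404
v 3.203 -3.15 2.976
v 3.417 -3.322 3.958
v 3.687 -1.758 3.114
v 3.901 -1.93 4.097
f 2 1 5
f 2 5 3
f 3 5 6
f 3 6 4
f 5 1 7
f 5 7 6
f 6 7 8
f 6 8 4
f 7 1 9
f 7 9 8
f 8 9 10
f 8 10 4
f 9 1 11
f 9 11 10
f 10 11 12
f 10 12 4
f 11 1 13
f 11 13 12
f 12 13 14
f 12 14 4
f 13 1 15
f 13 15 14
f 14 15 16
f 14 16 4
f 15 1 17
f 15 17 16
f 16 17 18
f 16 18 4
f 17 1 19
f 17 19 18
f 18 19 20
f 18 20 4
f 19 1 21
f 19 21 20
f 20 21 22
f 20 22 4
f 21 1 2
f 21 2 22
f 22 2 3
f 22 3 4
f 24 23 27
f 24 27 25
f 25 27 28
f 25 28 26
f 27 23 29
f 27 29 28
f 28 29 30
f 28 30 26
f 29 23 31
f 29 31 30
f 30 31 32
f 30 32 26
f 31 23 33
f 31 33 32
f 32 33 34
f 32 34 26
f 33 23 35
f 33 35 34
f 34 35 36
f 34 36 26
f 35 23 37
f 35 37 36
f 36 37 38
f 36 38 26
f 37 23 39
f 37 39 38
f 38 39 40
f 38 40 26
f 39 23 41
f 39 41 40
f 40 41 42
f 40 42 26
f 41 23 43
f 41 43 42
f 42 43 44
f 42 44 26
f 43 23 45
f 43 45 44
f 44 45 46
f 44 46 26
f 45 23 24
f 45 24 46
f 46 24 25
f 46 25 26
f 48 47 51
f 48 51 49
f 49 51 52
f 49 52 50
f 51 47 53
f 51 53 52
f 52 53 54
f 52 54 50
f 53 47 55
f 53 55 54
f 54 55 56
f 54 56 50
f 55 47 57
f 55 57 56
f 56 57 58
f 56 58 50
f 57 47 59
f 57 59 58
f 58 59 60
f 58 60 50
f 59 47 61
f 59 61 60
f 60 61 62
f 60 62 50
f 61 47 63
f 61 63 62
f 62 63 64
f 62 64 50
f 63 47 65
f 63 65 64
f 64 65 66
f 64 66 50
f 65 47 67
f 65 67 66
f 66 67 68
f 66 68 50
f 67 47 69
f 67 69 68
f 68 69 70
f 68 70 50
f 69 47 71
f 69 71 70
f 70 71 72
f 70 72 50
f 71 47 73
f 71 73 72
f 72 73 74
f 72 74 50
f 73 47 75
f 73 75 74
f 74 75 76
f 74 76 50
f 75 47 77
f 75 77 76
f 76 77 78
f 76 78 50
f 77 47 79
f 77 79 78
f 78 79 80
f 78 80 50
f 79 47 48
f 79 48 80
f 80 48 49
f 80 49 50
f 82 84 81
f 85 82 81
f 81 84 83
f 83 85 81
f 82 88 84
f 86 82 85
f 86 88 82
f 84 88 83
f 87 85 83
f 83 88 87
f 87 86 85
f 88 86 87



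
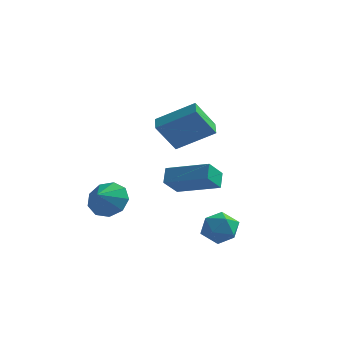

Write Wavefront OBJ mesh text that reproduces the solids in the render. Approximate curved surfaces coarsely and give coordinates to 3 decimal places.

v -2.096 1.612 -0.663
v -2.787 0.966 0.737
v -2.43 2.412 -0.459
v -3.121 1.766 0.941
v -0.399 2.054 0.379
v -1.09 1.408 1.779
v -0.733 2.854 0.583
v -1.424 2.208 1.983
v -3.941 -1.594 -2.713
v -3.115 -1.97 -3.081
v -4.059 -2.466 -2.087
v -2.976 -1.601 -2.539
v -3.289 -1.228 -2.078
v -3.906 -1.026 -1.914
v -4.54 -1.09 -2.123
v -4.893 -1.389 -2.608
v -4.801 -1.784 -3.142
v -4.305 -2.09 -3.475
v -3.64 -2.164 -3.451
v -1.201 -0.573 -2.238
v -1.482 -1.432 -1.405
v -1.343 0.041 -1.653
v -1.625 -0.818 -0.82
v 0.785 -0.662 -1.66
v 0.503 -1.521 -0.827
v 0.642 -0.048 -1.075
v 0.361 -0.907 -0.242
v 0.72 -2.225 -2.969
v 1.377 -2.159 -2.367
v 1.543 -3.101 -3.773
v 2.2 -3.035 -3.171
v 1.449 -3.474 -2.966
v 0.94 -2.932 -2.469
v 1.98 -2.328 -3.671
v 1.471 -1.786 -3.174
v 2.156 -2.223 -2.801
v 1.828 -2.931 -2.365
v 1.092 -2.329 -3.775
v 0.764 -3.037 -3.339
f 2 4 1
f 5 2 1
f 1 4 3
f 3 5 1
f 2 8 4
f 6 2 5
f 6 8 2
f 4 8 3
f 7 5 3
f 3 8 7
f 7 6 5
f 8 6 7
f 10 9 12
f 10 12 11
f 12 9 13
f 12 13 11
f 13 9 14
f 13 14 11
f 14 9 15
f 14 15 11
f 15 9 16
f 15 16 11
f 16 9 17
f 16 17 11
f 17 9 18
f 17 18 11
f 18 9 19
f 18 19 11
f 19 9 10
f 19 10 11
f 21 23 20
f 24 21 20
f 20 23 22
f 22 24 20
f 21 27 23
f 25 21 24
f 25 27 21
f 23 27 22
f 26 24 22
f 22 27 26
f 26 25 24
f 27 25 26
f 28 39 33
f 28 33 29
f 28 29 35
f 28 35 38
f 28 38 39
f 29 33 37
f 33 39 32
f 39 38 30
f 38 35 34
f 35 29 36
f 31 37 32
f 31 32 30
f 31 30 34
f 31 34 36
f 31 36 37
f 32 37 33
f 30 32 39
f 34 30 38
f 36 34 35
f 37 36 29



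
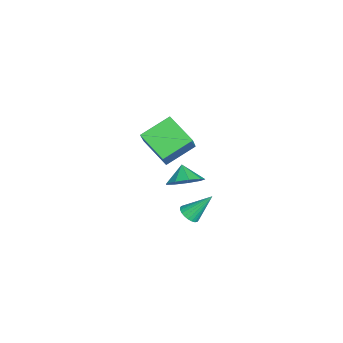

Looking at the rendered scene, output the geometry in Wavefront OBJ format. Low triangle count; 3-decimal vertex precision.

v 0.96 -0.906 1.065
v 1.719 -1.367 1.662
v 0.2 -1.134 1.855
v 1.673 -0.654 1.822
v 1.292 -0.059 1.628
v 0.757 0.139 1.17
v 0.316 -0.152 0.663
v 0.177 -0.796 0.344
v 0.404 -1.491 0.362
v 0.891 -1.913 0.709
v 1.41 -1.864 1.222
v 3.414 -0.531 0.503
v 4.033 -0.376 0.455
v 3.226 0.631 1.837
v 3.93 -0.212 0.297
v 3.747 -0.097 0.171
v 3.515 -0.048 0.096
v 3.266 -0.072 0.082
v 3.041 -0.167 0.132
v 2.872 -0.317 0.239
v 2.786 -0.499 0.386
v 2.795 -0.687 0.551
v 2.899 -0.851 0.708
v 3.081 -0.966 0.834
v 3.314 -1.015 0.91
v 3.562 -0.99 0.924
v 3.788 -0.896 0.873
v 3.957 -0.746 0.766
v 4.043 -0.563 0.62
v -3.651 -0.632 0.365
v -4.879 -1.963 1.347
v -2.378 -0.71 1.853
v -3.606 -2.04 2.835
v -2.694 -2.18 -0.535
v -3.922 -3.51 0.447
v -1.421 -2.257 0.953
v -2.649 -3.588 1.935
f 2 1 4
f 2 4 3
f 4 1 5
f 4 5 3
f 5 1 6
f 5 6 3
f 6 1 7
f 6 7 3
f 7 1 8
f 7 8 3
f 8 1 9
f 8 9 3
f 9 1 10
f 9 10 3
f 10 1 11
f 10 11 3
f 11 1 2
f 11 2 3
f 13 12 15
f 13 15 14
f 15 12 16
f 15 16 14
f 16 12 17
f 16 17 14
f 17 12 18
f 17 18 14
f 18 12 19
f 18 19 14
f 19 12 20
f 19 20 14
f 20 12 21
f 20 21 14
f 21 12 22
f 21 22 14
f 22 12 23
f 22 23 14
f 23 12 24
f 23 24 14
f 24 12 25
f 24 25 14
f 25 12 26
f 25 26 14
f 26 12 27
f 26 27 14
f 27 12 28
f 27 28 14
f 28 12 29
f 28 29 14
f 29 12 13
f 29 13 14
f 31 33 30
f 34 31 30
f 30 33 32
f 32 34 30
f 31 37 33
f 35 31 34
f 35 37 31
f 33 37 32
f 36 34 32
f 32 37 36
f 36 35 34
f 37 35 36



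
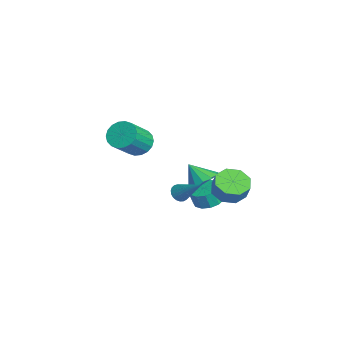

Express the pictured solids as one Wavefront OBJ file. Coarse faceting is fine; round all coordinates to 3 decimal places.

v -3.411 1.473 -3.524
v -2.619 1.831 -3.387
v -2.657 1.546 -2.419
v -3.449 1.187 -2.556
v -2.951 2.187 -3.296
v -2.989 1.902 -2.327
v -3.43 2.317 -3.276
v -3.468 2.032 -2.308
v -3.902 2.178 -3.336
v -3.94 1.893 -2.367
v -4.218 1.815 -3.455
v -4.257 1.53 -2.487
v -4.279 1.344 -3.596
v -4.317 1.059 -2.628
v -4.063 0.913 -3.714
v -4.101 0.628 -2.746
v -3.641 0.66 -3.772
v -3.679 0.375 -2.804
v -3.145 0.665 -3.751
v -3.183 0.38 -2.783
v -2.734 0.926 -3.658
v -2.772 0.641 -2.69
v -2.538 1.361 -3.523
v -2.576 1.076 -2.554
v -1.6 0.731 -0.691
v -0.754 0.556 -0.249
v -2.26 0.069 0.311
v -0.935 1.033 -0.052
v -1.327 1.414 -0.058
v -1.805 1.579 -0.265
v -2.219 1.474 -0.607
v -2.435 1.133 -0.976
v -2.387 0.665 -1.253
v -2.089 0.218 -1.353
v -1.635 -0.066 -1.242
v -1.171 -0.097 -0.956
v -0.842 0.135 -0.585
v -1.413 -2.763 2.977
v -0.698 -2.758 2.482
v 0.228 -3.811 3.807
v -0.487 -3.817 4.303
v -0.653 -2.442 2.702
v 0.273 -3.495 4.027
v -0.759 -2.19 2.976
v 0.168 -3.243 4.301
v -0.994 -2.051 3.25
v -0.068 -3.105 4.576
v -1.313 -2.054 3.471
v -0.386 -3.107 4.796
v -1.651 -2.197 3.594
v -0.724 -3.25 4.919
v -1.942 -2.452 3.594
v -1.015 -3.506 4.92
v -2.128 -2.769 3.473
v -1.202 -3.822 4.798
v -2.173 -3.085 3.253
v -1.247 -4.138 4.578
v -2.068 -3.337 2.979
v -1.141 -4.39 4.304
v -1.832 -3.475 2.704
v -0.906 -4.529 4.03
v -1.514 -3.473 2.484
v -0.587 -4.526 3.809
v -1.176 -3.33 2.361
v -0.249 -4.383 3.686
v -0.885 -3.074 2.36
v 0.042 -4.128 3.686
v -0.343 -0.843 -0.479
v 0.015 -1.272 -0.52
v 0.843 0.023 0.819
v 0.092 -1.128 -0.686
v 0.093 -0.935 -0.817
v 0.02 -0.726 -0.889
v -0.117 -0.538 -0.89
v -0.293 -0.402 -0.82
v -0.477 -0.342 -0.691
v -0.638 -0.369 -0.525
v -0.749 -0.478 -0.351
v -0.789 -0.65 -0.2
v -0.752 -0.856 -0.096
v -0.645 -1.059 -0.059
v -0.485 -1.225 -0.094
v -0.301 -1.324 -0.196
v -0.124 -1.341 -0.347
v -1.316 2.028 -1.377
v -0.575 1.426 -1.676
v -0.123 1.51 -0.721
v -0.864 2.112 -0.423
v -0.426 2.165 -1.812
v 0.027 2.249 -0.857
v -0.798 2.823 -1.693
v -0.345 2.907 -0.738
v -1.474 3.015 -1.39
v -1.021 3.099 -0.435
v -2.057 2.63 -1.079
v -1.605 2.714 -0.124
v -2.207 1.891 -0.943
v -1.754 1.975 0.012
v -1.835 1.233 -1.062
v -1.382 1.317 -0.107
v -1.159 1.041 -1.365
v -0.706 1.125 -0.41
f 2 1 5
f 2 5 3
f 3 5 6
f 3 6 4
f 5 1 7
f 5 7 6
f 6 7 8
f 6 8 4
f 7 1 9
f 7 9 8
f 8 9 10
f 8 10 4
f 9 1 11
f 9 11 10
f 10 11 12
f 10 12 4
f 11 1 13
f 11 13 12
f 12 13 14
f 12 14 4
f 13 1 15
f 13 15 14
f 14 15 16
f 14 16 4
f 15 1 17
f 15 17 16
f 16 17 18
f 16 18 4
f 17 1 19
f 17 19 18
f 18 19 20
f 18 20 4
f 19 1 21
f 19 21 20
f 20 21 22
f 20 22 4
f 21 1 23
f 21 23 22
f 22 23 24
f 22 24 4
f 23 1 2
f 23 2 24
f 24 2 3
f 24 3 4
f 26 25 28
f 26 28 27
f 28 25 29
f 28 29 27
f 29 25 30
f 29 30 27
f 30 25 31
f 30 31 27
f 31 25 32
f 31 32 27
f 32 25 33
f 32 33 27
f 33 25 34
f 33 34 27
f 34 25 35
f 34 35 27
f 35 25 36
f 35 36 27
f 36 25 37
f 36 37 27
f 37 25 26
f 37 26 27
f 39 38 42
f 39 42 40
f 40 42 43
f 40 43 41
f 42 38 44
f 42 44 43
f 43 44 45
f 43 45 41
f 44 38 46
f 44 46 45
f 45 46 47
f 45 47 41
f 46 38 48
f 46 48 47
f 47 48 49
f 47 49 41
f 48 38 50
f 48 50 49
f 49 50 51
f 49 51 41
f 50 38 52
f 50 52 51
f 51 52 53
f 51 53 41
f 52 38 54
f 52 54 53
f 53 54 55
f 53 55 41
f 54 38 56
f 54 56 55
f 55 56 57
f 55 57 41
f 56 38 58
f 56 58 57
f 57 58 59
f 57 59 41
f 58 38 60
f 58 60 59
f 59 60 61
f 59 61 41
f 60 38 62
f 60 62 61
f 61 62 63
f 61 63 41
f 62 38 64
f 62 64 63
f 63 64 65
f 63 65 41
f 64 38 66
f 64 66 65
f 65 66 67
f 65 67 41
f 66 38 39
f 66 39 67
f 67 39 40
f 67 40 41
f 69 68 71
f 69 71 70
f 71 68 72
f 71 72 70
f 72 68 73
f 72 73 70
f 73 68 74
f 73 74 70
f 74 68 75
f 74 75 70
f 75 68 76
f 75 76 70
f 76 68 77
f 76 77 70
f 77 68 78
f 77 78 70
f 78 68 79
f 78 79 70
f 79 68 80
f 79 80 70
f 80 68 81
f 80 81 70
f 81 68 82
f 81 82 70
f 82 68 83
f 82 83 70
f 83 68 84
f 83 84 70
f 84 68 69
f 84 69 70
f 86 85 89
f 86 89 87
f 87 89 90
f 87 90 88
f 89 85 91
f 89 91 90
f 90 91 92
f 90 92 88
f 91 85 93
f 91 93 92
f 92 93 94
f 92 94 88
f 93 85 95
f 93 95 94
f 94 95 96
f 94 96 88
f 95 85 97
f 95 97 96
f 96 97 98
f 96 98 88
f 97 85 99
f 97 99 98
f 98 99 100
f 98 100 88
f 99 85 101
f 99 101 100
f 100 101 102
f 100 102 88
f 101 85 86
f 101 86 102
f 102 86 87
f 102 87 88



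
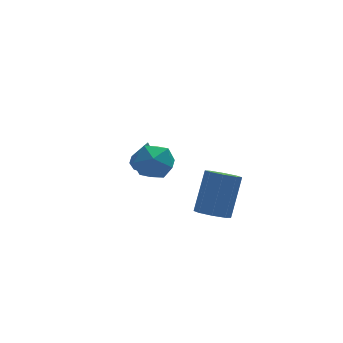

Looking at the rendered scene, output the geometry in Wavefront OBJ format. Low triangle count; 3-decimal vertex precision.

v 0.194 1.272 1.241
v 0.731 1.356 1.327
v 0.066 0.228 3.059
v 0.531 1.638 1.476
v 0.174 1.749 1.514
v -0.174 1.637 1.425
v -0.35 1.354 1.25
v -0.271 1.033 1.071
v 0.026 0.824 0.972
v 0.401 0.824 0.998
v 0.679 1.035 1.139
v 1.237 -3.942 1.512
v 1.854 -4.249 1.393
v 2.54 -3.486 2.968
v 1.923 -3.178 3.088
v 1.821 -3.762 1.171
v 2.507 -2.999 2.746
v 1.446 -3.381 1.15
v 2.132 -2.617 2.725
v 0.948 -3.328 1.341
v 1.634 -2.564 2.916
v 0.62 -3.634 1.632
v 1.306 -2.871 3.207
v 0.653 -4.121 1.854
v 1.339 -3.358 3.429
v 1.028 -4.503 1.875
v 1.714 -3.739 3.45
v 1.526 -4.556 1.684
v 2.212 -3.792 3.259
v -0.658 -1.655 4.209
v -0.01 -1.219 3.752
v -0.73 -2.661 3.148
v -0.082 -2.225 2.691
v 0.117 -2.649 3.465
v 0.162 -2.027 4.12
v -0.902 -1.853 2.78
v -0.857 -1.231 3.435
v -0.161 -1.342 2.868
v 0.469 -1.834 3.292
v -1.209 -2.046 3.608
v -0.579 -2.538 4.032
f 2 1 4
f 2 4 3
f 4 1 5
f 4 5 3
f 5 1 6
f 5 6 3
f 6 1 7
f 6 7 3
f 7 1 8
f 7 8 3
f 8 1 9
f 8 9 3
f 9 1 10
f 9 10 3
f 10 1 11
f 10 11 3
f 11 1 2
f 11 2 3
f 13 12 16
f 13 16 14
f 14 16 17
f 14 17 15
f 16 12 18
f 16 18 17
f 17 18 19
f 17 19 15
f 18 12 20
f 18 20 19
f 19 20 21
f 19 21 15
f 20 12 22
f 20 22 21
f 21 22 23
f 21 23 15
f 22 12 24
f 22 24 23
f 23 24 25
f 23 25 15
f 24 12 26
f 24 26 25
f 25 26 27
f 25 27 15
f 26 12 28
f 26 28 27
f 27 28 29
f 27 29 15
f 28 12 13
f 28 13 29
f 29 13 14
f 29 14 15
f 30 41 35
f 30 35 31
f 30 31 37
f 30 37 40
f 30 40 41
f 31 35 39
f 35 41 34
f 41 40 32
f 40 37 36
f 37 31 38
f 33 39 34
f 33 34 32
f 33 32 36
f 33 36 38
f 33 38 39
f 34 39 35
f 32 34 41
f 36 32 40
f 38 36 37
f 39 38 31



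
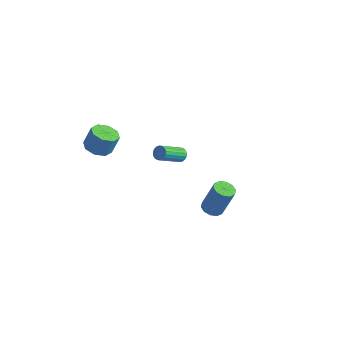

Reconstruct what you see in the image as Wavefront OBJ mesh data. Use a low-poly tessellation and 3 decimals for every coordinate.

v -4.111 -2.015 2.821
v -3.243 -2.255 2.689
v -2.941 -1.864 3.967
v -3.809 -1.625 4.099
v -3.366 -1.591 2.515
v -3.064 -1.201 3.793
v -3.926 -1.176 2.521
v -3.623 -0.786 3.799
v -4.594 -1.253 2.702
v -4.291 -0.862 3.98
v -4.979 -1.776 2.953
v -4.677 -1.385 4.231
v -4.856 -2.439 3.127
v -4.554 -2.049 4.405
v -4.297 -2.854 3.121
v -3.994 -2.464 4.399
v -3.629 -2.778 2.94
v -3.326 -2.387 4.218
v 3.63 -0.62 0.889
v 3.997 -1.204 0.889
v 4.598 -0.824 2.812
v 4.23 -0.24 2.811
v 4.249 -0.89 0.749
v 4.85 -0.51 2.671
v 4.264 -0.473 0.661
v 4.865 -0.093 2.584
v 4.037 -0.112 0.661
v 4.638 0.268 2.584
v 3.654 0.055 0.747
v 4.255 0.435 2.67
v 3.262 -0.036 0.888
v 3.863 0.344 2.811
v 3.01 -0.35 1.029
v 3.611 0.03 2.951
v 2.995 -0.767 1.116
v 3.596 -0.387 3.039
v 3.222 -1.128 1.116
v 3.823 -0.748 3.039
v 3.605 -1.295 1.03
v 4.206 -0.915 2.953
v -2.359 3.336 -0.353
v -1.949 3.469 -0.043
v -2.232 1.896 1.003
v -2.641 1.764 0.693
v -2.149 3.579 0.069
v -2.431 2.006 1.115
v -2.396 3.634 0.084
v -2.678 2.061 1.13
v -2.635 3.62 -0.001
v -2.917 2.048 1.045
v -2.81 3.542 -0.166
v -3.093 1.969 0.88
v -2.882 3.416 -0.374
v -3.165 1.843 0.672
v -2.834 3.272 -0.578
v -3.117 1.7 0.468
v -2.678 3.143 -0.73
v -2.96 1.57 0.316
v -2.448 3.058 -0.795
v -2.73 1.485 0.251
v -2.198 3.037 -0.76
v -2.48 1.464 0.286
v -1.984 3.084 -0.631
v -2.267 1.512 0.415
v -1.857 3.19 -0.438
v -2.139 1.617 0.608
v -1.844 3.328 -0.226
v -2.127 1.755 0.82
f 2 1 5
f 2 5 3
f 3 5 6
f 3 6 4
f 5 1 7
f 5 7 6
f 6 7 8
f 6 8 4
f 7 1 9
f 7 9 8
f 8 9 10
f 8 10 4
f 9 1 11
f 9 11 10
f 10 11 12
f 10 12 4
f 11 1 13
f 11 13 12
f 12 13 14
f 12 14 4
f 13 1 15
f 13 15 14
f 14 15 16
f 14 16 4
f 15 1 17
f 15 17 16
f 16 17 18
f 16 18 4
f 17 1 2
f 17 2 18
f 18 2 3
f 18 3 4
f 20 19 23
f 20 23 21
f 21 23 24
f 21 24 22
f 23 19 25
f 23 25 24
f 24 25 26
f 24 26 22
f 25 19 27
f 25 27 26
f 26 27 28
f 26 28 22
f 27 19 29
f 27 29 28
f 28 29 30
f 28 30 22
f 29 19 31
f 29 31 30
f 30 31 32
f 30 32 22
f 31 19 33
f 31 33 32
f 32 33 34
f 32 34 22
f 33 19 35
f 33 35 34
f 34 35 36
f 34 36 22
f 35 19 37
f 35 37 36
f 36 37 38
f 36 38 22
f 37 19 39
f 37 39 38
f 38 39 40
f 38 40 22
f 39 19 20
f 39 20 40
f 40 20 21
f 40 21 22
f 42 41 45
f 42 45 43
f 43 45 46
f 43 46 44
f 45 41 47
f 45 47 46
f 46 47 48
f 46 48 44
f 47 41 49
f 47 49 48
f 48 49 50
f 48 50 44
f 49 41 51
f 49 51 50
f 50 51 52
f 50 52 44
f 51 41 53
f 51 53 52
f 52 53 54
f 52 54 44
f 53 41 55
f 53 55 54
f 54 55 56
f 54 56 44
f 55 41 57
f 55 57 56
f 56 57 58
f 56 58 44
f 57 41 59
f 57 59 58
f 58 59 60
f 58 60 44
f 59 41 61
f 59 61 60
f 60 61 62
f 60 62 44
f 61 41 63
f 61 63 62
f 62 63 64
f 62 64 44
f 63 41 65
f 63 65 64
f 64 65 66
f 64 66 44
f 65 41 67
f 65 67 66
f 66 67 68
f 66 68 44
f 67 41 42
f 67 42 68
f 68 42 43
f 68 43 44



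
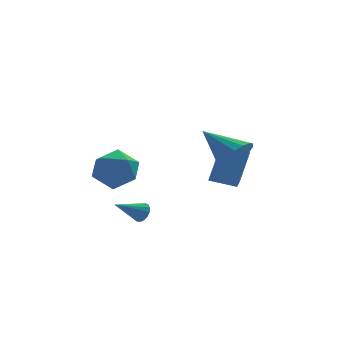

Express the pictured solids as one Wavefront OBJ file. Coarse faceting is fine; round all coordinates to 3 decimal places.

v 1.519 1.193 -0.163
v 2.246 1.348 0.46
v 0.361 2.507 0.863
v 2.314 1.666 0.129
v 2.2 1.876 -0.269
v 1.93 1.93 -0.642
v 1.566 1.815 -0.906
v 1.191 1.558 -1
v 0.891 1.217 -0.902
v 0.736 0.871 -0.635
v 0.759 0.598 -0.26
v 0.957 0.462 0.138
v 1.284 0.494 0.466
v 1.665 0.686 0.65
v 2.012 0.994 0.648
v -4.215 3.131 -1.662
v -3.602 3.93 -2.187
v -2.758 2.69 -0.633
v -2.145 3.489 -1.158
v -2.99 3.789 -0.461
v -3.89 4.061 -1.097
v -2.47 2.559 -1.723
v -3.37 2.831 -2.359
v -2.523 3.576 -2.225
v -2.845 4.336 -1.445
v -3.515 2.284 -1.375
v -3.837 3.044 -0.595
v 0.997 4.246 -2.827
v 0.836 3.006 -1.894
v 1.626 5.123 -1.553
v 1.464 3.884 -0.62
v 2.176 3.856 -3.14
v 2.014 2.617 -2.207
v 2.804 4.734 -1.866
v 2.643 3.494 -0.933
v -2.486 0.912 -2.923
v -2.199 0.684 -2.569
v -3.674 0.548 -2.197
v -2.22 0.913 -2.488
v -2.302 1.142 -2.507
v -2.426 1.319 -2.621
v -2.563 1.402 -2.805
v -2.683 1.373 -3.015
v -2.758 1.239 -3.205
v -2.77 1.03 -3.33
v -2.718 0.794 -3.362
v -2.612 0.585 -3.293
v -2.477 0.451 -3.14
v -2.344 0.423 -2.937
v -2.244 0.507 -2.731
f 2 1 4
f 2 4 3
f 4 1 5
f 4 5 3
f 5 1 6
f 5 6 3
f 6 1 7
f 6 7 3
f 7 1 8
f 7 8 3
f 8 1 9
f 8 9 3
f 9 1 10
f 9 10 3
f 10 1 11
f 10 11 3
f 11 1 12
f 11 12 3
f 12 1 13
f 12 13 3
f 13 1 14
f 13 14 3
f 14 1 15
f 14 15 3
f 15 1 2
f 15 2 3
f 16 27 21
f 16 21 17
f 16 17 23
f 16 23 26
f 16 26 27
f 17 21 25
f 21 27 20
f 27 26 18
f 26 23 22
f 23 17 24
f 19 25 20
f 19 20 18
f 19 18 22
f 19 22 24
f 19 24 25
f 20 25 21
f 18 20 27
f 22 18 26
f 24 22 23
f 25 24 17
f 29 31 28
f 32 29 28
f 28 31 30
f 30 32 28
f 29 35 31
f 33 29 32
f 33 35 29
f 31 35 30
f 34 32 30
f 30 35 34
f 34 33 32
f 35 33 34
f 37 36 39
f 37 39 38
f 39 36 40
f 39 40 38
f 40 36 41
f 40 41 38
f 41 36 42
f 41 42 38
f 42 36 43
f 42 43 38
f 43 36 44
f 43 44 38
f 44 36 45
f 44 45 38
f 45 36 46
f 45 46 38
f 46 36 47
f 46 47 38
f 47 36 48
f 47 48 38
f 48 36 49
f 48 49 38
f 49 36 50
f 49 50 38
f 50 36 37
f 50 37 38



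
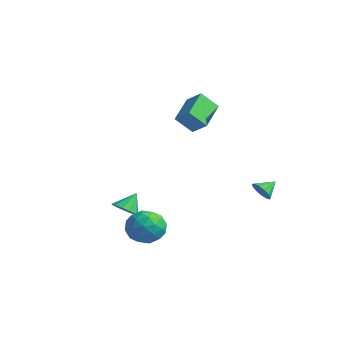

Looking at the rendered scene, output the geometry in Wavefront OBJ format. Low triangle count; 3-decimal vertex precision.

v 1.703 -2.995 -2.482
v 2.218 -2.433 -3.338
v 2.822 -4.447 -2.762
v 3.337 -3.885 -3.618
v 3.477 -3.534 -2.536
v 2.785 -2.636 -2.363
v 2.255 -4.244 -3.737
v 1.563 -3.346 -3.564
v 2.559 -3.205 -4.114
v 3.314 -2.766 -3.371
v 1.726 -4.114 -2.729
v 2.481 -3.675 -1.986
v 1.862 -2.587 -2.885
v 3.178 -4.293 -3.215
v 3.26 -4.087 -2.579
v 3.563 -3.757 -3.082
v 2.195 -2.706 -2.312
v 2.498 -2.376 -2.815
v 3.238 -3.023 -2.344
v 2.542 -4.504 -3.285
v 2.845 -4.174 -3.788
v 1.477 -3.123 -3.018
v 1.78 -2.793 -3.521
v 1.802 -3.857 -3.756
v 2.366 -2.71 -3.844
v 3.023 -3.563 -4.009
v 2.387 -3.774 -4.079
v 1.981 -3.246 -3.977
v 2.809 -2.452 -3.408
v 3.467 -3.305 -3.572
v 3.549 -3.099 -2.936
v 3.142 -2.571 -2.835
v 3.01 -2.905 -3.864
v 1.573 -3.575 -2.528
v 2.231 -4.428 -2.692
v 1.898 -4.309 -3.265
v 1.491 -3.781 -3.164
v 2.017 -3.317 -2.091
v 2.674 -4.17 -2.256
v 3.059 -3.634 -2.123
v 2.653 -3.106 -2.021
v 2.03 -3.975 -2.236
v -1.006 1.893 2.831
v -2.047 3.473 3.648
v -1.944 1.63 2.147
v -2.984 3.209 2.964
v -0.516 2.731 1.836
v -1.556 4.31 2.653
v -1.453 2.467 1.152
v -2.494 4.047 1.969
v 3.347 3.439 -1.957
v 3.726 3.724 -2.485
v 3.413 4.341 -1.423
v 3.342 3.801 -2.568
v 2.96 3.762 -2.456
v 2.7 3.622 -2.186
v 2.646 3.423 -1.843
v 2.815 3.229 -1.536
v 3.152 3.102 -1.363
v 3.552 3.082 -1.378
v 3.886 3.175 -1.577
v 4.049 3.352 -1.897
v 3.989 3.557 -2.235
v -0.529 -2.654 -3.119
v 0.242 -2.836 -2.905
v -0.611 -1.826 -2.121
v 0.268 -2.48 -3.198
v 0.042 -2.179 -3.467
v -0.366 -2.029 -3.624
v -0.825 -2.078 -3.622
v -1.191 -2.31 -3.46
v -1.346 -2.651 -3.189
v -1.242 -2.993 -2.897
v -0.911 -3.228 -2.675
v -0.459 -3.28 -2.594
v -0.03 -3.134 -2.68
f 1 38 17
f 38 12 41
f 17 41 6
f 38 41 17
f 1 17 13
f 17 6 18
f 13 18 2
f 17 18 13
f 1 13 22
f 13 2 23
f 22 23 8
f 13 23 22
f 1 22 34
f 22 8 37
f 34 37 11
f 22 37 34
f 1 34 38
f 34 11 42
f 38 42 12
f 34 42 38
f 2 18 29
f 18 6 32
f 29 32 10
f 18 32 29
f 6 41 19
f 41 12 40
f 19 40 5
f 41 40 19
f 12 42 39
f 42 11 35
f 39 35 3
f 42 35 39
f 11 37 36
f 37 8 24
f 36 24 7
f 37 24 36
f 8 23 28
f 23 2 25
f 28 25 9
f 23 25 28
f 4 30 16
f 30 10 31
f 16 31 5
f 30 31 16
f 4 16 14
f 16 5 15
f 14 15 3
f 16 15 14
f 4 14 21
f 14 3 20
f 21 20 7
f 14 20 21
f 4 21 26
f 21 7 27
f 26 27 9
f 21 27 26
f 4 26 30
f 26 9 33
f 30 33 10
f 26 33 30
f 5 31 19
f 31 10 32
f 19 32 6
f 31 32 19
f 3 15 39
f 15 5 40
f 39 40 12
f 15 40 39
f 7 20 36
f 20 3 35
f 36 35 11
f 20 35 36
f 9 27 28
f 27 7 24
f 28 24 8
f 27 24 28
f 10 33 29
f 33 9 25
f 29 25 2
f 33 25 29
f 44 46 43
f 47 44 43
f 43 46 45
f 45 47 43
f 44 50 46
f 48 44 47
f 48 50 44
f 46 50 45
f 49 47 45
f 45 50 49
f 49 48 47
f 50 48 49
f 52 51 54
f 52 54 53
f 54 51 55
f 54 55 53
f 55 51 56
f 55 56 53
f 56 51 57
f 56 57 53
f 57 51 58
f 57 58 53
f 58 51 59
f 58 59 53
f 59 51 60
f 59 60 53
f 60 51 61
f 60 61 53
f 61 51 62
f 61 62 53
f 62 51 63
f 62 63 53
f 63 51 52
f 63 52 53
f 65 64 67
f 65 67 66
f 67 64 68
f 67 68 66
f 68 64 69
f 68 69 66
f 69 64 70
f 69 70 66
f 70 64 71
f 70 71 66
f 71 64 72
f 71 72 66
f 72 64 73
f 72 73 66
f 73 64 74
f 73 74 66
f 74 64 75
f 74 75 66
f 75 64 76
f 75 76 66
f 76 64 65
f 76 65 66



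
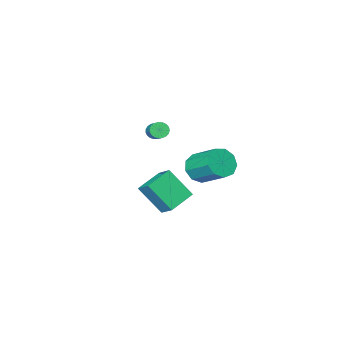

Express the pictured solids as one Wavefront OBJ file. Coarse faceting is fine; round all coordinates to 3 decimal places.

v -3.774 -4.035 0.613
v -3.532 -3.82 0.12
v -3.064 -2.71 0.834
v -3.306 -2.925 1.327
v -3.757 -3.721 0.114
v -3.289 -2.611 0.827
v -3.984 -3.677 0.194
v -3.516 -2.567 0.908
v -4.176 -3.694 0.347
v -3.707 -2.585 1.06
v -4.297 -3.771 0.546
v -3.829 -2.661 1.259
v -4.329 -3.893 0.756
v -3.86 -2.783 1.47
v -4.264 -4.04 0.942
v -3.796 -2.93 1.655
v -4.115 -4.185 1.071
v -3.647 -3.076 1.784
v -3.907 -4.305 1.121
v -3.438 -3.196 1.834
v -3.675 -4.378 1.083
v -3.207 -3.269 1.796
v -3.461 -4.392 0.964
v -2.993 -3.282 1.677
v -3.301 -4.344 0.784
v -2.833 -3.234 1.498
v -3.223 -4.243 0.575
v -2.755 -3.133 1.288
v -3.24 -4.105 0.372
v -2.772 -2.995 1.086
v -3.349 -3.956 0.211
v -2.881 -2.846 0.925
v -2.058 2.764 1.199
v -1.347 2.447 1.857
v -1.631 4.138 2.98
v -2.342 4.456 2.321
v -1.052 2.83 1.354
v -1.336 4.522 2.477
v -1.228 3.183 0.779
v -1.512 4.874 1.901
v -1.792 3.339 0.399
v -2.076 5.031 1.522
v -2.481 3.227 0.394
v -2.765 4.919 1.517
v -2.971 2.898 0.765
v -3.256 4.59 1.888
v -3.035 2.507 1.339
v -3.319 4.198 2.462
v -2.641 2.236 1.848
v -2.925 3.927 2.97
v -1.974 2.212 2.052
v -2.259 3.903 3.175
v -1.753 -0.732 -0.725
v -1.728 0.31 0.001
v -2.542 0.448 -2.393
v -2.517 1.49 -1.667
v -0.083 -0.39 -1.273
v -0.058 0.652 -0.547
v -0.872 0.79 -2.941
v -0.847 1.832 -2.215
f 2 1 5
f 2 5 3
f 3 5 6
f 3 6 4
f 5 1 7
f 5 7 6
f 6 7 8
f 6 8 4
f 7 1 9
f 7 9 8
f 8 9 10
f 8 10 4
f 9 1 11
f 9 11 10
f 10 11 12
f 10 12 4
f 11 1 13
f 11 13 12
f 12 13 14
f 12 14 4
f 13 1 15
f 13 15 14
f 14 15 16
f 14 16 4
f 15 1 17
f 15 17 16
f 16 17 18
f 16 18 4
f 17 1 19
f 17 19 18
f 18 19 20
f 18 20 4
f 19 1 21
f 19 21 20
f 20 21 22
f 20 22 4
f 21 1 23
f 21 23 22
f 22 23 24
f 22 24 4
f 23 1 25
f 23 25 24
f 24 25 26
f 24 26 4
f 25 1 27
f 25 27 26
f 26 27 28
f 26 28 4
f 27 1 29
f 27 29 28
f 28 29 30
f 28 30 4
f 29 1 31
f 29 31 30
f 30 31 32
f 30 32 4
f 31 1 2
f 31 2 32
f 32 2 3
f 32 3 4
f 34 33 37
f 34 37 35
f 35 37 38
f 35 38 36
f 37 33 39
f 37 39 38
f 38 39 40
f 38 40 36
f 39 33 41
f 39 41 40
f 40 41 42
f 40 42 36
f 41 33 43
f 41 43 42
f 42 43 44
f 42 44 36
f 43 33 45
f 43 45 44
f 44 45 46
f 44 46 36
f 45 33 47
f 45 47 46
f 46 47 48
f 46 48 36
f 47 33 49
f 47 49 48
f 48 49 50
f 48 50 36
f 49 33 51
f 49 51 50
f 50 51 52
f 50 52 36
f 51 33 34
f 51 34 52
f 52 34 35
f 52 35 36
f 54 56 53
f 57 54 53
f 53 56 55
f 55 57 53
f 54 60 56
f 58 54 57
f 58 60 54
f 56 60 55
f 59 57 55
f 55 60 59
f 59 58 57
f 60 58 59



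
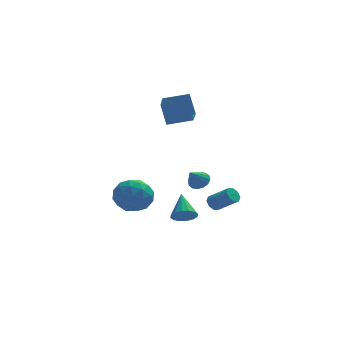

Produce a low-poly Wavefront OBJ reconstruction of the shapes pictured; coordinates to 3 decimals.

v 3.192 -1.687 -2.474
v 3.459 -1.853 -2.901
v 4.454 -2.539 -2.013
v 4.188 -2.373 -1.586
v 3.588 -1.492 -2.768
v 4.584 -2.179 -1.88
v 3.486 -1.246 -2.462
v 4.481 -1.932 -1.575
v 3.212 -1.257 -2.164
v 4.207 -1.944 -1.276
v 2.926 -1.521 -2.047
v 3.921 -2.207 -1.159
v 2.796 -1.881 -2.18
v 3.792 -2.568 -1.292
v 2.899 -2.128 -2.485
v 3.894 -2.814 -1.598
v 3.173 -2.116 -2.784
v 4.168 -2.803 -1.896
v 1.344 -4.11 -2.273
v 1.871 -4.428 -1.862
v 1.336 -2.77 -1.227
v 2.06 -4.222 -2.124
v 2.058 -3.986 -2.426
v 1.864 -3.783 -2.687
v 1.531 -3.668 -2.837
v 1.148 -3.671 -2.836
v 0.817 -3.792 -2.684
v 0.628 -3.998 -2.423
v 0.631 -4.233 -2.121
v 0.825 -4.436 -1.86
v 1.158 -4.551 -1.71
v 1.541 -4.548 -1.711
v 1.058 1.303 2.834
v 0.806 2.097 4.07
v 1.137 3.092 1.7
v 0.886 3.886 2.936
v 2.574 1.394 3.084
v 2.323 2.188 4.32
v 2.654 3.183 1.95
v 2.402 3.977 3.186
v -1.948 2.795 -3.857
v -1.256 3.838 -3.853
v -0.304 1.702 -3.407
v 0.388 2.745 -3.403
v -0.461 2.554 -2.504
v -1.477 3.229 -2.782
v -0.083 2.311 -4.478
v -1.099 2.986 -4.756
v -0.104 3.538 -4.237
v -0.337 3.689 -3.017
v -1.223 1.851 -4.243
v -1.456 2.002 -3.023
v -1.746 3.412 -3.894
v 0.186 2.128 -3.366
v -0.313 2.016 -2.837
v 0.094 2.629 -2.835
v -1.876 3.055 -3.265
v -1.47 3.668 -3.263
v -1.002 2.913 -2.47
v -0.09 1.872 -3.997
v 0.316 2.485 -3.995
v -1.654 2.911 -4.425
v -1.247 3.524 -4.423
v -0.558 2.627 -4.79
v -0.662 3.849 -4.118
v 0.304 3.207 -3.853
v 0.027 2.951 -4.485
v -0.57 3.348 -4.649
v -0.8 3.938 -3.401
v 0.167 3.295 -3.136
v -0.332 3.183 -2.608
v -0.929 3.58 -2.771
v -0.122 3.762 -3.626
v -1.727 2.245 -4.124
v -0.76 1.602 -3.859
v -0.631 1.96 -4.489
v -1.228 2.357 -4.652
v -1.864 2.333 -3.407
v -0.898 1.691 -3.142
v -0.99 2.192 -2.611
v -1.587 2.589 -2.775
v -1.438 1.778 -3.634
v 2.849 1.972 -2.278
v 3.289 1.459 -2.352
v 2.251 1.328 -1.362
v 3.434 1.67 -2.11
v 3.422 1.961 -1.913
v 3.256 2.256 -1.814
v 2.981 2.474 -1.839
v 2.671 2.558 -1.983
v 2.408 2.485 -2.205
v 2.263 2.274 -2.447
v 2.276 1.983 -2.644
v 2.441 1.689 -2.743
v 2.716 1.47 -2.718
v 3.027 1.386 -2.574
f 2 1 5
f 2 5 3
f 3 5 6
f 3 6 4
f 5 1 7
f 5 7 6
f 6 7 8
f 6 8 4
f 7 1 9
f 7 9 8
f 8 9 10
f 8 10 4
f 9 1 11
f 9 11 10
f 10 11 12
f 10 12 4
f 11 1 13
f 11 13 12
f 12 13 14
f 12 14 4
f 13 1 15
f 13 15 14
f 14 15 16
f 14 16 4
f 15 1 17
f 15 17 16
f 16 17 18
f 16 18 4
f 17 1 2
f 17 2 18
f 18 2 3
f 18 3 4
f 20 19 22
f 20 22 21
f 22 19 23
f 22 23 21
f 23 19 24
f 23 24 21
f 24 19 25
f 24 25 21
f 25 19 26
f 25 26 21
f 26 19 27
f 26 27 21
f 27 19 28
f 27 28 21
f 28 19 29
f 28 29 21
f 29 19 30
f 29 30 21
f 30 19 31
f 30 31 21
f 31 19 32
f 31 32 21
f 32 19 20
f 32 20 21
f 34 36 33
f 37 34 33
f 33 36 35
f 35 37 33
f 34 40 36
f 38 34 37
f 38 40 34
f 36 40 35
f 39 37 35
f 35 40 39
f 39 38 37
f 40 38 39
f 41 78 57
f 78 52 81
f 57 81 46
f 78 81 57
f 41 57 53
f 57 46 58
f 53 58 42
f 57 58 53
f 41 53 62
f 53 42 63
f 62 63 48
f 53 63 62
f 41 62 74
f 62 48 77
f 74 77 51
f 62 77 74
f 41 74 78
f 74 51 82
f 78 82 52
f 74 82 78
f 42 58 69
f 58 46 72
f 69 72 50
f 58 72 69
f 46 81 59
f 81 52 80
f 59 80 45
f 81 80 59
f 52 82 79
f 82 51 75
f 79 75 43
f 82 75 79
f 51 77 76
f 77 48 64
f 76 64 47
f 77 64 76
f 48 63 68
f 63 42 65
f 68 65 49
f 63 65 68
f 44 70 56
f 70 50 71
f 56 71 45
f 70 71 56
f 44 56 54
f 56 45 55
f 54 55 43
f 56 55 54
f 44 54 61
f 54 43 60
f 61 60 47
f 54 60 61
f 44 61 66
f 61 47 67
f 66 67 49
f 61 67 66
f 44 66 70
f 66 49 73
f 70 73 50
f 66 73 70
f 45 71 59
f 71 50 72
f 59 72 46
f 71 72 59
f 43 55 79
f 55 45 80
f 79 80 52
f 55 80 79
f 47 60 76
f 60 43 75
f 76 75 51
f 60 75 76
f 49 67 68
f 67 47 64
f 68 64 48
f 67 64 68
f 50 73 69
f 73 49 65
f 69 65 42
f 73 65 69
f 84 83 86
f 84 86 85
f 86 83 87
f 86 87 85
f 87 83 88
f 87 88 85
f 88 83 89
f 88 89 85
f 89 83 90
f 89 90 85
f 90 83 91
f 90 91 85
f 91 83 92
f 91 92 85
f 92 83 93
f 92 93 85
f 93 83 94
f 93 94 85
f 94 83 95
f 94 95 85
f 95 83 96
f 95 96 85
f 96 83 84
f 96 84 85

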